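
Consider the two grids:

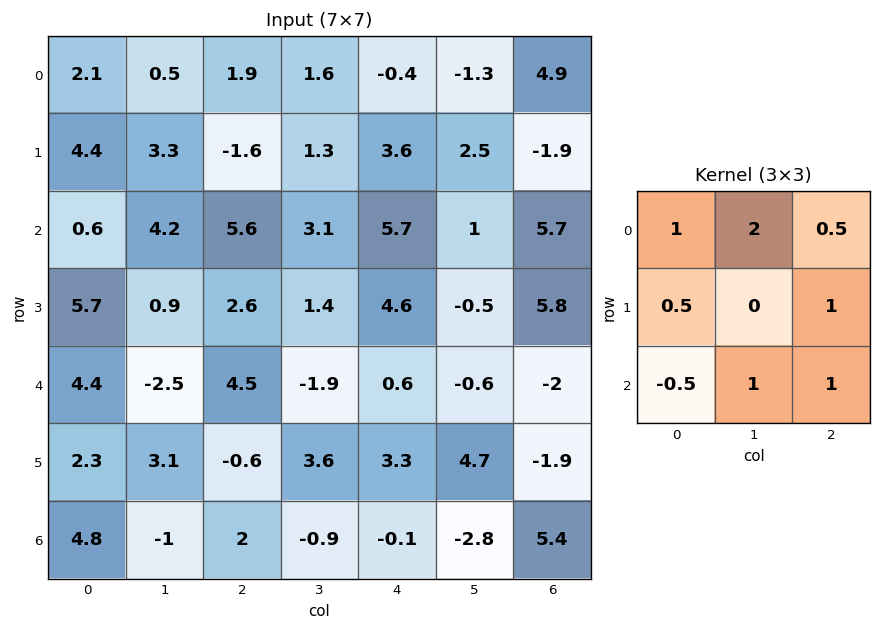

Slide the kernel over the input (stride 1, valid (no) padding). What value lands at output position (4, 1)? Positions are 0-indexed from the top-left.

The receptive field on the input at this output position is [-2.5 4.5 -1.9 / 3.1 -0.6 3.6 / -1 2 -0.9]. Elementwise product with the kernel and sum: -2.5·1 + 4.5·2 + -1.9·0.5 + 3.1·0.5 + 3.6·1 + -1·-0.5 + 2·1 + -0.9·1.

12.3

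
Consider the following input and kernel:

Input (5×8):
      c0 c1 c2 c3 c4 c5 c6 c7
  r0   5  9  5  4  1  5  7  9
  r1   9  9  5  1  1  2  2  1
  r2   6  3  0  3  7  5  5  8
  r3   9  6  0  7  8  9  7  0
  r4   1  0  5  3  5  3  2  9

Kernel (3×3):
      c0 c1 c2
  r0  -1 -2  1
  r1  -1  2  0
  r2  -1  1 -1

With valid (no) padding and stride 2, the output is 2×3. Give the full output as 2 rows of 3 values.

Output[0,0]: The receptive field on the input at this output position is [5 9 5 / 9 9 5 / 6 3 0]. Elementwise product with the kernel and sum: 5·-1 + 9·-2 + 5·1 + 9·-1 + 9·2 + 6·-1 + 3·1 + 0·-1.

-12 -19 -8
-15 8 -6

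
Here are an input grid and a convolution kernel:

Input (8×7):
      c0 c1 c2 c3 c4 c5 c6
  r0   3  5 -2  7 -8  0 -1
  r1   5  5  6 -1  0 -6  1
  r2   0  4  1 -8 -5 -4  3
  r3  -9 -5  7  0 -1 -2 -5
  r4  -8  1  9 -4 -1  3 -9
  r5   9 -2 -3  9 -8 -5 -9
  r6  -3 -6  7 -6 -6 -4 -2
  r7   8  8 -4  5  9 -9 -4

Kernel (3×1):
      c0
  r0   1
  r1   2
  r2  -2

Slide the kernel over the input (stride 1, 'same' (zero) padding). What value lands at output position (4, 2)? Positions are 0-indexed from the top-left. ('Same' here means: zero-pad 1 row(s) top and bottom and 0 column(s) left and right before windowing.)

The receptive field on the zero-padded input at this output position is [7 / 9 / -3]. Elementwise product with the kernel and sum: 7·1 + 9·2 + -3·-2.

31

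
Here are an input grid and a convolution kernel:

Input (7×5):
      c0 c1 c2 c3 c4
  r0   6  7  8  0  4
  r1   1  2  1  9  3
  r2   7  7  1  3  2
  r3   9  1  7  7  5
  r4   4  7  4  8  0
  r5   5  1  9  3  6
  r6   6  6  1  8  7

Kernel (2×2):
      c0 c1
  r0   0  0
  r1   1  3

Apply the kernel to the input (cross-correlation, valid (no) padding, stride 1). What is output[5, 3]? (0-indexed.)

The receptive field on the input at this output position is [3 6 / 8 7]. Elementwise product with the kernel and sum: 8·1 + 7·3.

29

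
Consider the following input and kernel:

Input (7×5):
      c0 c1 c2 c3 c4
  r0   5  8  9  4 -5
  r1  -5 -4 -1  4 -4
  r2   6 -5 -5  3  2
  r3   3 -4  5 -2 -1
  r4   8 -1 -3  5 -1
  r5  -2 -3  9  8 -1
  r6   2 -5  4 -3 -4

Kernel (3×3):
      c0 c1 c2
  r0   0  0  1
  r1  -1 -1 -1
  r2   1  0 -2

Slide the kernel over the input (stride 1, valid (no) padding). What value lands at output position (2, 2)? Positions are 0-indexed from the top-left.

The receptive field on the input at this output position is [-5 3 2 / 5 -2 -1 / -3 5 -1]. Elementwise product with the kernel and sum: 2·1 + 5·-1 + -2·-1 + -1·-1 + -3·1 + -1·-2.

-1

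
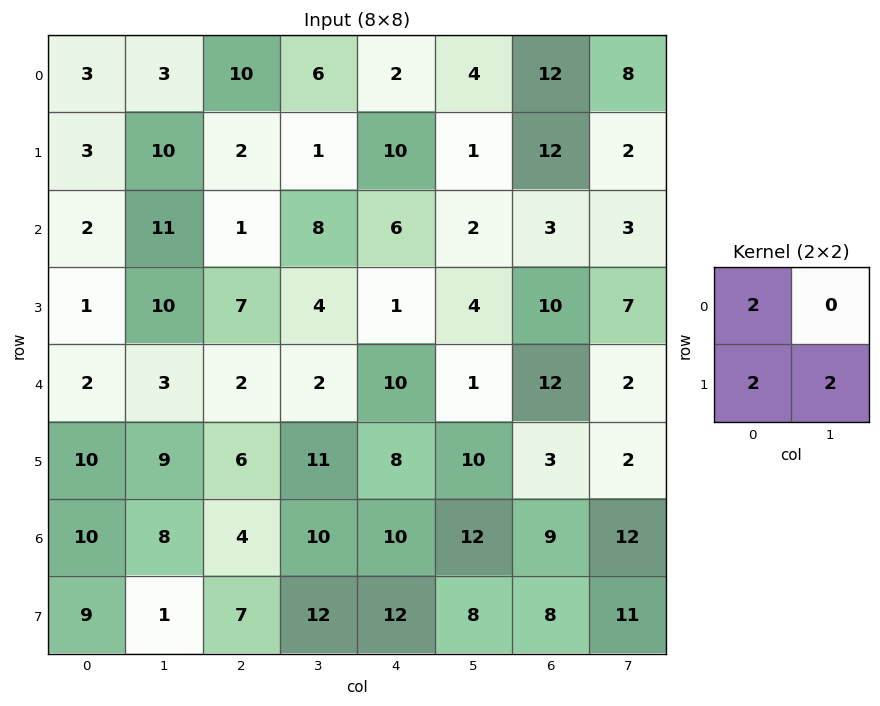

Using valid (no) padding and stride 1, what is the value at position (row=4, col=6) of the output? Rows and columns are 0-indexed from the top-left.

34

The receptive field on the input at this output position is [12 2 / 3 2]. Elementwise product with the kernel and sum: 12·2 + 3·2 + 2·2.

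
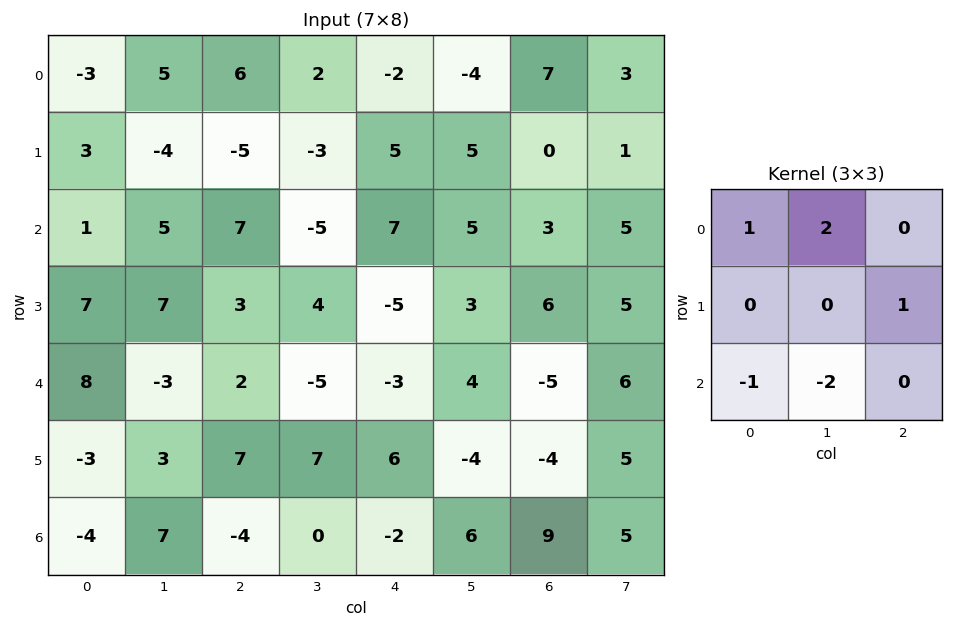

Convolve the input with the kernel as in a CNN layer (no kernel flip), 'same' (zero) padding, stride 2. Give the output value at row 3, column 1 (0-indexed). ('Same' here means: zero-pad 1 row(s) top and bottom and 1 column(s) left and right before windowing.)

The receptive field on the zero-padded input at this output position is [3 7 7 / 7 -4 0 / 0 0 0]. Elementwise product with the kernel and sum: 3·1 + 7·2 + 0·1 + 0·-1 + 0·-2.

17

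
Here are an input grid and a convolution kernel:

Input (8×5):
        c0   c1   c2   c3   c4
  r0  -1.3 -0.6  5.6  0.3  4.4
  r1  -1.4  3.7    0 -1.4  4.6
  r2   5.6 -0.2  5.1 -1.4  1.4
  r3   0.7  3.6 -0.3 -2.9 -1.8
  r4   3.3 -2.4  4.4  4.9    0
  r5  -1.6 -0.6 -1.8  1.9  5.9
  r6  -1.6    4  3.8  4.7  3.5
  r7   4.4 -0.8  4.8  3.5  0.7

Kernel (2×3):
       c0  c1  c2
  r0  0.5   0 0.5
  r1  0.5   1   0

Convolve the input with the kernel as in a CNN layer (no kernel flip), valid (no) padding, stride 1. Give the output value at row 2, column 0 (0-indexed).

9.3

The receptive field on the input at this output position is [5.6 -0.2 5.1 / 0.7 3.6 -0.3]. Elementwise product with the kernel and sum: 5.6·0.5 + 5.1·0.5 + 0.7·0.5 + 3.6·1.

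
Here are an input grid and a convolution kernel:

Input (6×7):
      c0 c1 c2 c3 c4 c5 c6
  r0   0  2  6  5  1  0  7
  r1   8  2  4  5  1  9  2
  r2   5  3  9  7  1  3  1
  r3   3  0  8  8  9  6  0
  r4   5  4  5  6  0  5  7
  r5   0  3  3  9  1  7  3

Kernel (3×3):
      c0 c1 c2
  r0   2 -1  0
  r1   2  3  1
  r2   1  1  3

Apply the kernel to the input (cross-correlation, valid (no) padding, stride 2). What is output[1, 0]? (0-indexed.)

45

The receptive field on the input at this output position is [5 3 9 / 3 0 8 / 5 4 5]. Elementwise product with the kernel and sum: 5·2 + 3·-1 + 3·2 + 0·3 + 8·1 + 5·1 + 4·1 + 5·3.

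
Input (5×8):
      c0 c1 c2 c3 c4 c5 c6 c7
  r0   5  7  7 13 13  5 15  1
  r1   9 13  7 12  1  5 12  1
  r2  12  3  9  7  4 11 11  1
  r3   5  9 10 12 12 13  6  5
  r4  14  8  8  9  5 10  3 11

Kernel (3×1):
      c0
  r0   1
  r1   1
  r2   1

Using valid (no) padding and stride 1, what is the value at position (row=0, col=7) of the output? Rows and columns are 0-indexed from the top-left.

3

The receptive field on the input at this output position is [1 / 1 / 1]. Elementwise product with the kernel and sum: 1·1 + 1·1 + 1·1.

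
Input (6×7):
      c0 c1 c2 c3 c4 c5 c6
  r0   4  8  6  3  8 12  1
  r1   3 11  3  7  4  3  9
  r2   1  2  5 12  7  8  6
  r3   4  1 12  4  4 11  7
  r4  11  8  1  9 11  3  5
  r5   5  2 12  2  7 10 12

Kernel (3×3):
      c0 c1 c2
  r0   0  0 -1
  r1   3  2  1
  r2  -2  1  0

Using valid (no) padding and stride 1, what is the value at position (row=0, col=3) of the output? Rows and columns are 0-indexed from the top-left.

3

The receptive field on the input at this output position is [3 8 12 / 7 4 3 / 12 7 8]. Elementwise product with the kernel and sum: 12·-1 + 7·3 + 4·2 + 3·1 + 12·-2 + 7·1.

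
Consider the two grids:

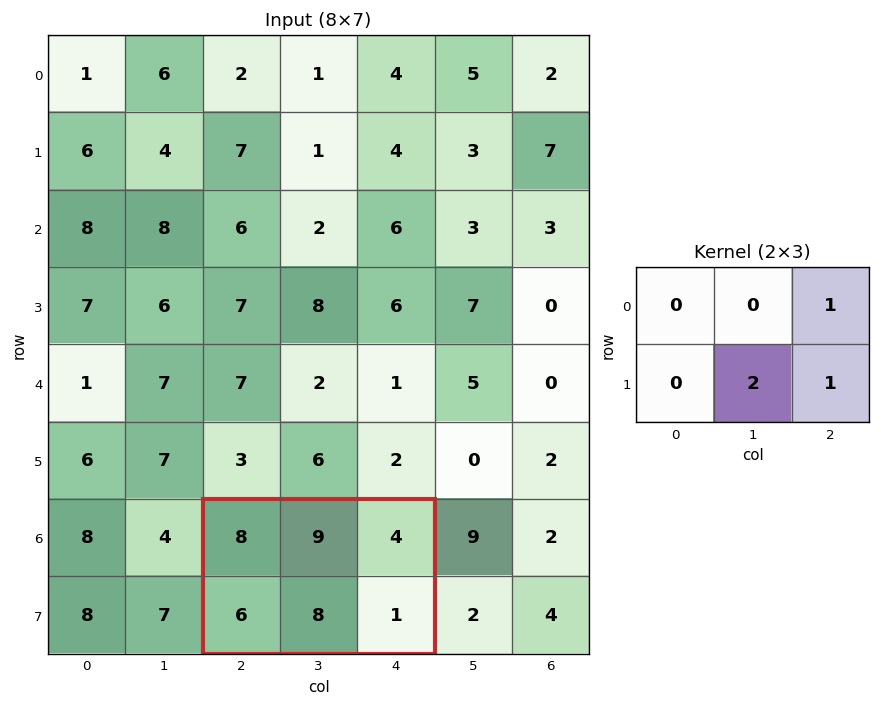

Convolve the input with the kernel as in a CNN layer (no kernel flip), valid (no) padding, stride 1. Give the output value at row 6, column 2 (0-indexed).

The receptive field on the input at this output position is [8 9 4 / 6 8 1]. Elementwise product with the kernel and sum: 4·1 + 8·2 + 1·1.

21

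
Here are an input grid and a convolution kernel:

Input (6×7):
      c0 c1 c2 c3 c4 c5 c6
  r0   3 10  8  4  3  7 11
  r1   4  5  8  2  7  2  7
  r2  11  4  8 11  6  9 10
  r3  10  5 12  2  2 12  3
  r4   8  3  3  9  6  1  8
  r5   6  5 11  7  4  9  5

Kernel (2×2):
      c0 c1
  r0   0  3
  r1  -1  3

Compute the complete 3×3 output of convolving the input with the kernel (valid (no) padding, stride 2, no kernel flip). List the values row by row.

41 10 20
17 27 61
18 37 26

Output[0,0]: The receptive field on the input at this output position is [3 10 / 4 5]. Elementwise product with the kernel and sum: 10·3 + 4·-1 + 5·3.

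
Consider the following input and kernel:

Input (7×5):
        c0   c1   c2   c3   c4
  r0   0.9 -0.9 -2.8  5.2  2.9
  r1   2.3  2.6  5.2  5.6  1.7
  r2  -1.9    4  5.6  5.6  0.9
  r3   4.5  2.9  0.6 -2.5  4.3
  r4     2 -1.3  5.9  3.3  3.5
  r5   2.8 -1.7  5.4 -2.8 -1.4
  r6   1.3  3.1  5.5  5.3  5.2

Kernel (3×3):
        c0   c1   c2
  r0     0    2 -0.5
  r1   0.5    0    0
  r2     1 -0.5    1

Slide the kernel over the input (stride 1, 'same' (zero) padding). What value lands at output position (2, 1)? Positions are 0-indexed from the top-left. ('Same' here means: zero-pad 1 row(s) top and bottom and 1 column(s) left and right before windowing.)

The receptive field on the zero-padded input at this output position is [2.3 2.6 5.2 / -1.9 4 5.6 / 4.5 2.9 0.6]. Elementwise product with the kernel and sum: 2.6·2 + 5.2·-0.5 + -1.9·0.5 + 4.5·1 + 2.9·-0.5 + 0.6·1.

5.3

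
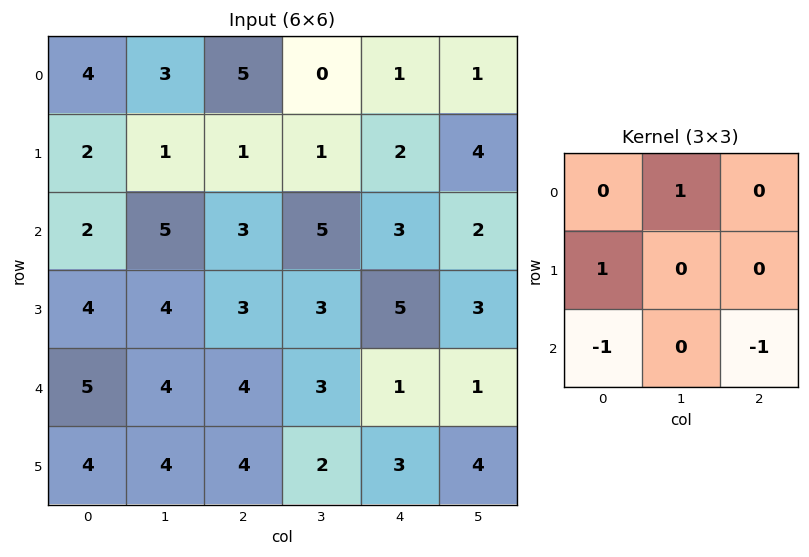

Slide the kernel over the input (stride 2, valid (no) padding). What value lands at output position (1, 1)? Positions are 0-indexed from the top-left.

3

The receptive field on the input at this output position is [3 5 3 / 3 3 5 / 4 3 1]. Elementwise product with the kernel and sum: 5·1 + 3·1 + 4·-1 + 1·-1.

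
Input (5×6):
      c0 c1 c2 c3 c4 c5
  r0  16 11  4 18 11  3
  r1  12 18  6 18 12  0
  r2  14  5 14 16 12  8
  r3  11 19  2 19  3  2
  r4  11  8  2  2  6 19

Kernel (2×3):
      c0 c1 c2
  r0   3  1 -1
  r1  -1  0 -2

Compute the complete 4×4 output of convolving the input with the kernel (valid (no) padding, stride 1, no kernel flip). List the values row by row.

Output[0,0]: The receptive field on the input at this output position is [16 11 4 / 12 18 6]. Elementwise product with the kernel and sum: 16·3 + 11·1 + 4·-1 + 12·-1 + 6·-2.
Output[0,1]: The receptive field on the input at this output position is [11 4 18 / 18 6 18]. Elementwise product with the kernel and sum: 11·3 + 4·1 + 18·-1 + 18·-1 + 18·-2.

31 -35 -11 44
6 5 -14 34
18 -44 38 29
35 28 8 18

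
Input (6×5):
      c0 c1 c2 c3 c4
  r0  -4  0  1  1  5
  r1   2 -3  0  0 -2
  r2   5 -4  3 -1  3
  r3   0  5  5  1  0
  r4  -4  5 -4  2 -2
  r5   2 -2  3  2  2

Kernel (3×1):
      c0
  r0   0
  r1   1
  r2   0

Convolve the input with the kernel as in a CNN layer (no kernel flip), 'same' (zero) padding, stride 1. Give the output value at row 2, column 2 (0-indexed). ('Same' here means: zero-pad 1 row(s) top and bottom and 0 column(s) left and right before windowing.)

3

The receptive field on the zero-padded input at this output position is [0 / 3 / 5]. Elementwise product with the kernel and sum: 3·1.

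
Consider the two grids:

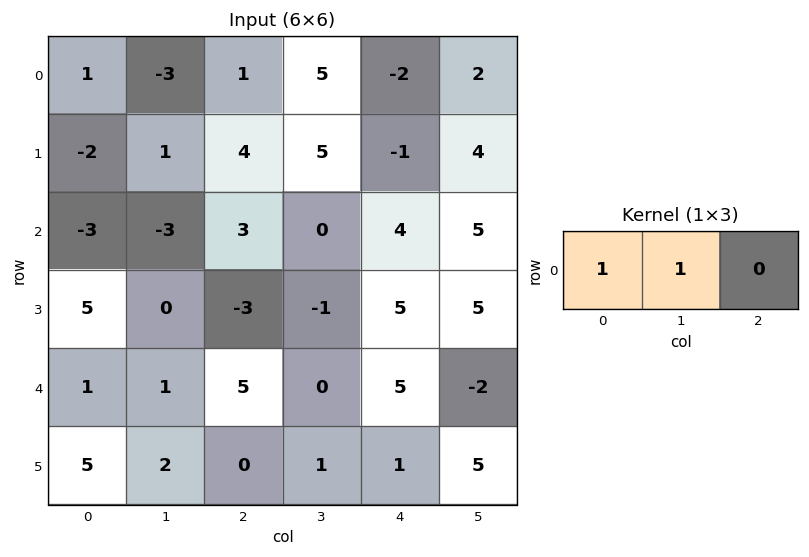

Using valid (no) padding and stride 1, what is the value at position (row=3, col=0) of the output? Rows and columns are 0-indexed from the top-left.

The receptive field on the input at this output position is [5 0 -3]. Elementwise product with the kernel and sum: 5·1 + 0·1.

5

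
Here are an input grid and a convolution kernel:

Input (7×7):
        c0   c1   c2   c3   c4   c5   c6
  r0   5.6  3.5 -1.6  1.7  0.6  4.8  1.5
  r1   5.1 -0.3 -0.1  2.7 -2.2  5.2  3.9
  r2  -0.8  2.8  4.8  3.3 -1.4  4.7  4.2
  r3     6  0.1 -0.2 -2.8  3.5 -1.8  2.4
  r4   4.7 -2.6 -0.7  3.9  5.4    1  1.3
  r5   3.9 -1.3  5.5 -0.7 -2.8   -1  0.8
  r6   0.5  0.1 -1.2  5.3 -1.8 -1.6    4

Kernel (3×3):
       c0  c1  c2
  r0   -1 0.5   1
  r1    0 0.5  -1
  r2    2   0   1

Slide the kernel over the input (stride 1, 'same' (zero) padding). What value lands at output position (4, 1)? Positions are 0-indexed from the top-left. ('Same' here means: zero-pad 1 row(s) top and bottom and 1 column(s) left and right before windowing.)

The receptive field on the zero-padded input at this output position is [6 0.1 -0.2 / 4.7 -2.6 -0.7 / 3.9 -1.3 5.5]. Elementwise product with the kernel and sum: 6·-1 + 0.1·0.5 + -0.2·1 + -2.6·0.5 + -0.7·-1 + 3.9·2 + 5.5·1.

6.55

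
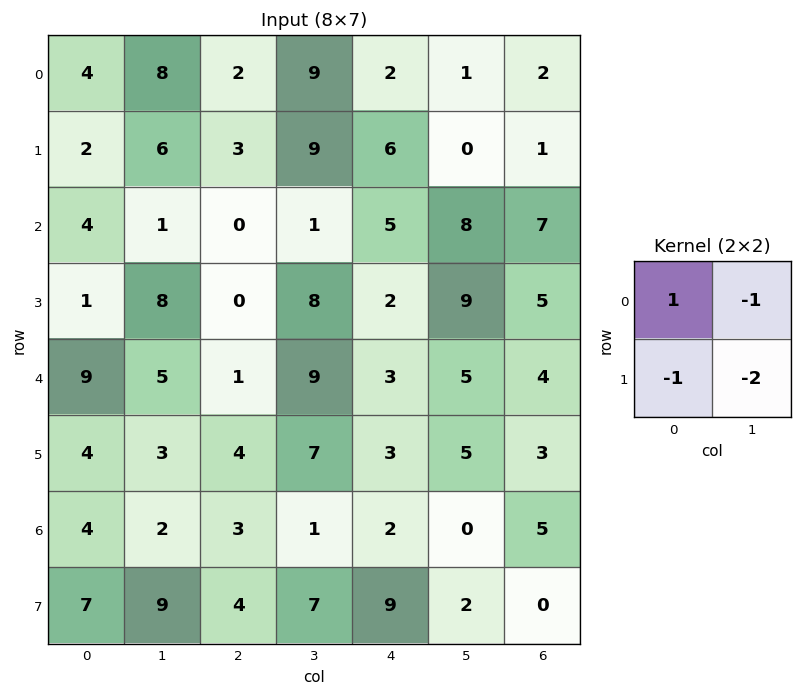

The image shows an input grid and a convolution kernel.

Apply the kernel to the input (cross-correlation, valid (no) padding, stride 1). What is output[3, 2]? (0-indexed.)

-27

The receptive field on the input at this output position is [0 8 / 1 9]. Elementwise product with the kernel and sum: 0·1 + 8·-1 + 1·-1 + 9·-2.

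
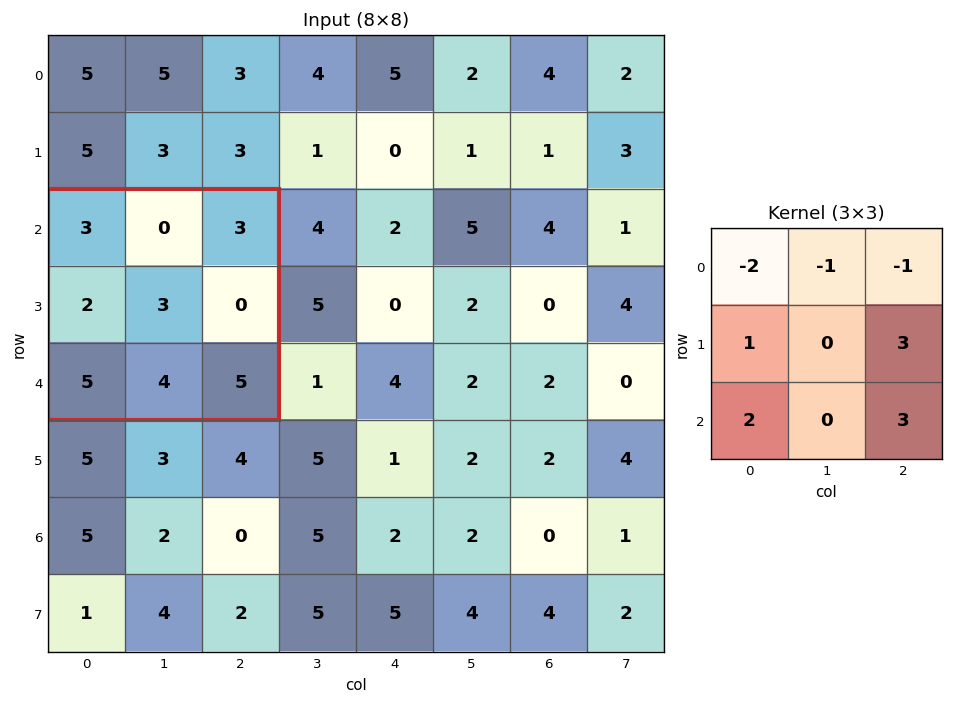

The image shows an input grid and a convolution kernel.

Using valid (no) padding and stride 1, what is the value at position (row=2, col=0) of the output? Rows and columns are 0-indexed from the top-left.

The receptive field on the input at this output position is [3 0 3 / 2 3 0 / 5 4 5]. Elementwise product with the kernel and sum: 3·-2 + 0·-1 + 3·-1 + 2·1 + 0·3 + 5·2 + 5·3.

18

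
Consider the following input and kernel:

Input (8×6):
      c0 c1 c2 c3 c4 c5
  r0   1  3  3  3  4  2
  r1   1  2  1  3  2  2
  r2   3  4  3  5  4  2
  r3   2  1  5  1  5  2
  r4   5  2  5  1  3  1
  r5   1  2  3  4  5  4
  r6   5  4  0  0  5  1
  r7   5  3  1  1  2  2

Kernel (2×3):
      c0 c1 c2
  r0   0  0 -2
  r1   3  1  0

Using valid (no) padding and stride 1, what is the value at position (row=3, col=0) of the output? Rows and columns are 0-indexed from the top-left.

7

The receptive field on the input at this output position is [2 1 5 / 5 2 5]. Elementwise product with the kernel and sum: 5·-2 + 5·3 + 2·1.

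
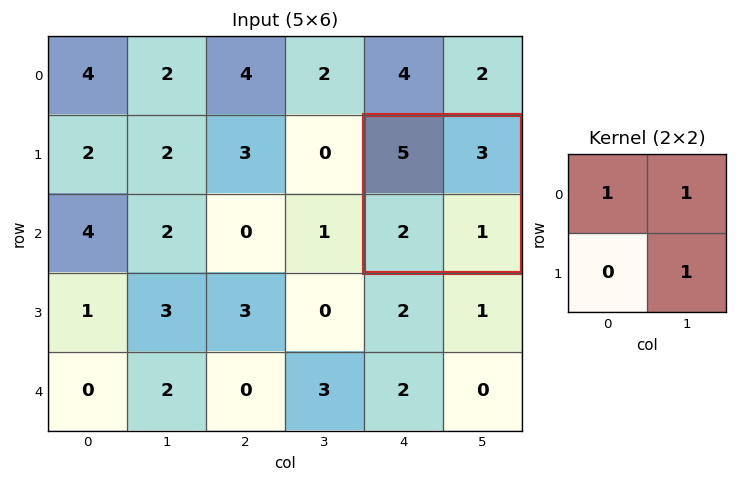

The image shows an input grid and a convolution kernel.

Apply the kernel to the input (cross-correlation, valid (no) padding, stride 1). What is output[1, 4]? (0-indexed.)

9

The receptive field on the input at this output position is [5 3 / 2 1]. Elementwise product with the kernel and sum: 5·1 + 3·1 + 1·1.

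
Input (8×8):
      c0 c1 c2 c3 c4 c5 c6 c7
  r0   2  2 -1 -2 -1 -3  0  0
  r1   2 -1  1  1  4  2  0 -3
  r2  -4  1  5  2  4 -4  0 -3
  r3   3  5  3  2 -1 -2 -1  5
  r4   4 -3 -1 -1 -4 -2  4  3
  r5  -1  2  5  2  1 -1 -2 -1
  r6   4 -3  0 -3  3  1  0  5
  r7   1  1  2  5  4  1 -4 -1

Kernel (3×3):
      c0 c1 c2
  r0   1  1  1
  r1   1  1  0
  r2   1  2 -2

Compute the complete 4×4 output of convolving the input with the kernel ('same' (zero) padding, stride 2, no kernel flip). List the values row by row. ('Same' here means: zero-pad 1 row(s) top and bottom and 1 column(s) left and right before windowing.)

8 0 2 5
-7 14 17 -19
6 14 0 1
5 1 13 -8

Output[0,0]: The receptive field on the zero-padded input at this output position is [0 0 0 / 0 2 2 / 0 2 -1]. Elementwise product with the kernel and sum: 0·1 + 0·1 + 0·1 + 0·1 + 2·1 + 0·1 + 2·2 + -1·-2.
Output[0,1]: The receptive field on the zero-padded input at this output position is [0 0 0 / 2 -1 -2 / -1 1 1]. Elementwise product with the kernel and sum: 0·1 + 0·1 + 0·1 + 2·1 + -1·1 + -1·1 + 1·2 + 1·-2.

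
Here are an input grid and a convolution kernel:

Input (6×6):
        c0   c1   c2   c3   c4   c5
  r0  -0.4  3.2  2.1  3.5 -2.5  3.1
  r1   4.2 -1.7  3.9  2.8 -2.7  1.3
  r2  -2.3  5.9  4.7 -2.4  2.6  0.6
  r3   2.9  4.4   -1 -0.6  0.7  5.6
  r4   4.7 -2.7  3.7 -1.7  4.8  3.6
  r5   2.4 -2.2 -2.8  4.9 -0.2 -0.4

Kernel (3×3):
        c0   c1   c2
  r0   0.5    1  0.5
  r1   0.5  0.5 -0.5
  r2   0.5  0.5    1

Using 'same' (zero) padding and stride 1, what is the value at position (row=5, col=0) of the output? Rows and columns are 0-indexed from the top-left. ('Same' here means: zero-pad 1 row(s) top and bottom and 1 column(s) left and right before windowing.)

The receptive field on the zero-padded input at this output position is [0 4.7 -2.7 / 0 2.4 -2.2 / 0 0 0]. Elementwise product with the kernel and sum: 0·0.5 + 4.7·1 + -2.7·0.5 + 0·0.5 + 2.4·0.5 + -2.2·-0.5 + 0·0.5 + 0·0.5 + 0·1.

5.65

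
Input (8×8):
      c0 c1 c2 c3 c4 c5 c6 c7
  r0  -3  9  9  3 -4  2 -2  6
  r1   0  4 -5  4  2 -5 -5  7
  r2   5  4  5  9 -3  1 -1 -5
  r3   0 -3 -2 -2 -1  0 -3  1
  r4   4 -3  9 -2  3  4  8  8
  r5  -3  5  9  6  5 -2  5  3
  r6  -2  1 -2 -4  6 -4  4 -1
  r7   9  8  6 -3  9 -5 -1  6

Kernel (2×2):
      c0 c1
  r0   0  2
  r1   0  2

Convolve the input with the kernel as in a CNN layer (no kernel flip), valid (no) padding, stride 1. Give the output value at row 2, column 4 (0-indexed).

The receptive field on the input at this output position is [-3 1 / -1 0]. Elementwise product with the kernel and sum: 1·2 + 0·2.

2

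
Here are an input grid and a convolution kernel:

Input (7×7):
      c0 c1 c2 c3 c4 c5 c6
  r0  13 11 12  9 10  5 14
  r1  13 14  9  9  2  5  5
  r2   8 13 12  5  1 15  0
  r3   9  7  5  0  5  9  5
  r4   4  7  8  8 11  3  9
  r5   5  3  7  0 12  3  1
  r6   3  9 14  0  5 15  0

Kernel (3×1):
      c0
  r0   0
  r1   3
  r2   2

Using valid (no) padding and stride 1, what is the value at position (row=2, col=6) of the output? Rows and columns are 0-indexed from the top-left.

The receptive field on the input at this output position is [0 / 5 / 9]. Elementwise product with the kernel and sum: 5·3 + 9·2.

33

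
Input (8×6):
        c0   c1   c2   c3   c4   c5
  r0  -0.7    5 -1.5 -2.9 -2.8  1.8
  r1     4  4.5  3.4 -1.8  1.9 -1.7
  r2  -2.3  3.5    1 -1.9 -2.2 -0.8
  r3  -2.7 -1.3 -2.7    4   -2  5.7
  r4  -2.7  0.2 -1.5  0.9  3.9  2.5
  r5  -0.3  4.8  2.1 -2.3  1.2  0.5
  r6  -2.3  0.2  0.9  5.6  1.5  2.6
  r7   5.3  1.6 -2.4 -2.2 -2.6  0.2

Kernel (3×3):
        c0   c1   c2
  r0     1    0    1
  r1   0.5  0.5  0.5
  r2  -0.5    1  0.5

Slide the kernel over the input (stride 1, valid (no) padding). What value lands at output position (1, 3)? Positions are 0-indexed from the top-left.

-7.1

The receptive field on the input at this output position is [-1.8 1.9 -1.7 / -1.9 -2.2 -0.8 / 4 -2 5.7]. Elementwise product with the kernel and sum: -1.8·1 + -1.7·1 + -1.9·0.5 + -2.2·0.5 + -0.8·0.5 + 4·-0.5 + -2·1 + 5.7·0.5.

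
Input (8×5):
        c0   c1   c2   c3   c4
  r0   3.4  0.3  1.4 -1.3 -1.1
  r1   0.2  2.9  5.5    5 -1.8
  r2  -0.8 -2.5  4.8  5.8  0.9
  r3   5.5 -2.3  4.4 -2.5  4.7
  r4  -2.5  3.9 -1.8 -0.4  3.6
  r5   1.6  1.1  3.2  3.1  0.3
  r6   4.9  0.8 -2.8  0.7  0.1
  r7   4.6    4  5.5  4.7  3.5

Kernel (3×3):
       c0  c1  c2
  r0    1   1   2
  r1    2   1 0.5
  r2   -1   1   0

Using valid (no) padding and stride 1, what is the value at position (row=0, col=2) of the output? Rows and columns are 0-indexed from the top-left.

The receptive field on the input at this output position is [1.4 -1.3 -1.1 / 5.5 5 -1.8 / 4.8 5.8 0.9]. Elementwise product with the kernel and sum: 1.4·1 + -1.3·1 + -1.1·2 + 5.5·2 + 5·1 + -1.8·0.5 + 4.8·-1 + 5.8·1.

14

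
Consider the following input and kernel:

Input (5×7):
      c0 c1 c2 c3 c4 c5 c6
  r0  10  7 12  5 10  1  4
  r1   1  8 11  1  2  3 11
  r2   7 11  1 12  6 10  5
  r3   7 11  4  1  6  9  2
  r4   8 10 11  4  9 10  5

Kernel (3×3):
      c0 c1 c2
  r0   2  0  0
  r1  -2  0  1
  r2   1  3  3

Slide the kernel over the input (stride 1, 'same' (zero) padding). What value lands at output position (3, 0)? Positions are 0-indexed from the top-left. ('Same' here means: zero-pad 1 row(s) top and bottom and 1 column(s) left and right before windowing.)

The receptive field on the zero-padded input at this output position is [0 7 11 / 0 7 11 / 0 8 10]. Elementwise product with the kernel and sum: 0·2 + 0·-2 + 11·1 + 0·1 + 8·3 + 10·3.

65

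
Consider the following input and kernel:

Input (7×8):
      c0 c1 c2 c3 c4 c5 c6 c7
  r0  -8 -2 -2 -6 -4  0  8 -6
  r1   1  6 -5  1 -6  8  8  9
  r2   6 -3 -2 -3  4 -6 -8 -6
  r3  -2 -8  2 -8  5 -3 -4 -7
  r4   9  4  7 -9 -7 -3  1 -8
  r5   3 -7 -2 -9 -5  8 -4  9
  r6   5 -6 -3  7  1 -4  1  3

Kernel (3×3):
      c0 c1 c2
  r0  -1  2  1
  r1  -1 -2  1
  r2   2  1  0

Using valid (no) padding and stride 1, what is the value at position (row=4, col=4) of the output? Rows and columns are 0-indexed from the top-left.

The receptive field on the input at this output position is [-7 -3 1 / -5 8 -4 / 1 -4 1]. Elementwise product with the kernel and sum: -7·-1 + -3·2 + 1·1 + -5·-1 + 8·-2 + -4·1 + 1·2 + -4·1.

-15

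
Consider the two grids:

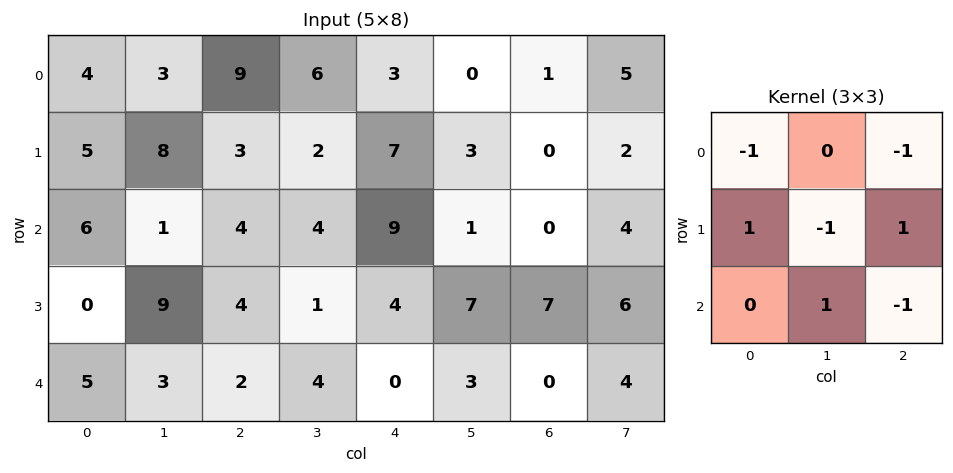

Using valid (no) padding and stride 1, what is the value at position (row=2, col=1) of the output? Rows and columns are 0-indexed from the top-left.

-1

The receptive field on the input at this output position is [1 4 4 / 9 4 1 / 3 2 4]. Elementwise product with the kernel and sum: 1·-1 + 4·-1 + 9·1 + 4·-1 + 1·1 + 2·1 + 4·-1.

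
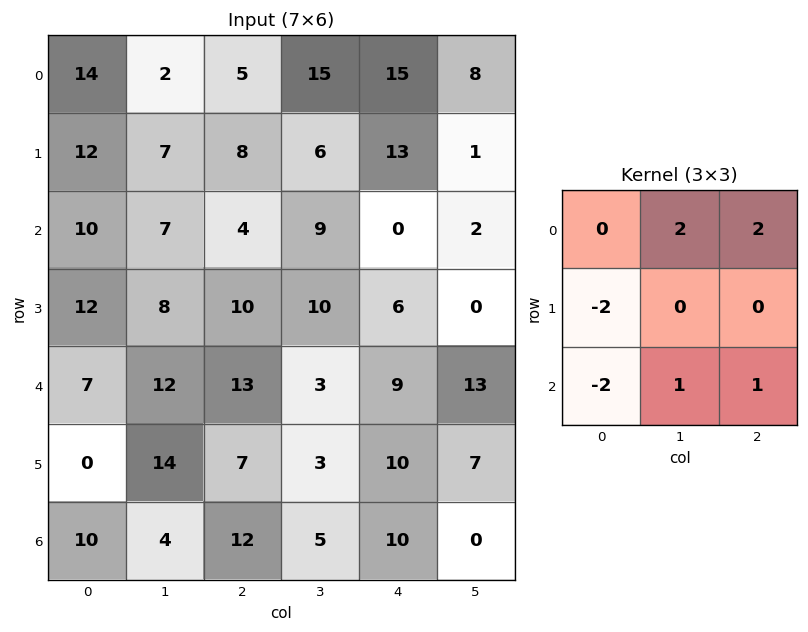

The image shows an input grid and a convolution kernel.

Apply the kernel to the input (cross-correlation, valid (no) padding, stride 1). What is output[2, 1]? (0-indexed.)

2

The receptive field on the input at this output position is [7 4 9 / 8 10 10 / 12 13 3]. Elementwise product with the kernel and sum: 4·2 + 9·2 + 8·-2 + 12·-2 + 13·1 + 3·1.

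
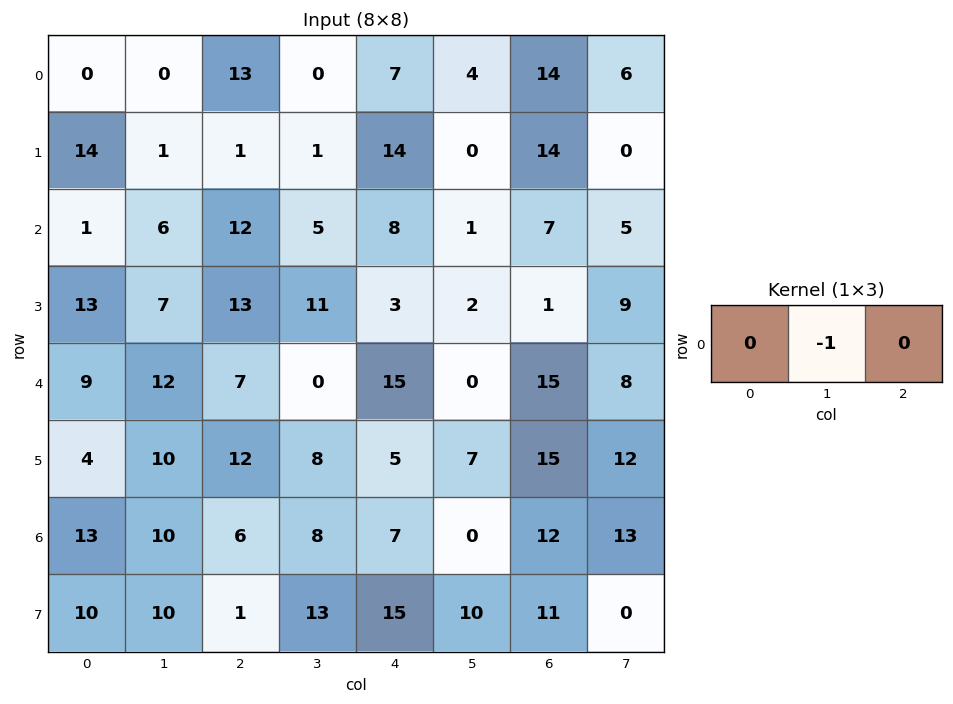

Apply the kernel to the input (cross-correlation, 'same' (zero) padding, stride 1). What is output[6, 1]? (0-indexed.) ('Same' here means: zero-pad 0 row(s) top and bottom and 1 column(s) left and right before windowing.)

The receptive field on the zero-padded input at this output position is [13 10 6]. Elementwise product with the kernel and sum: 10·-1.

-10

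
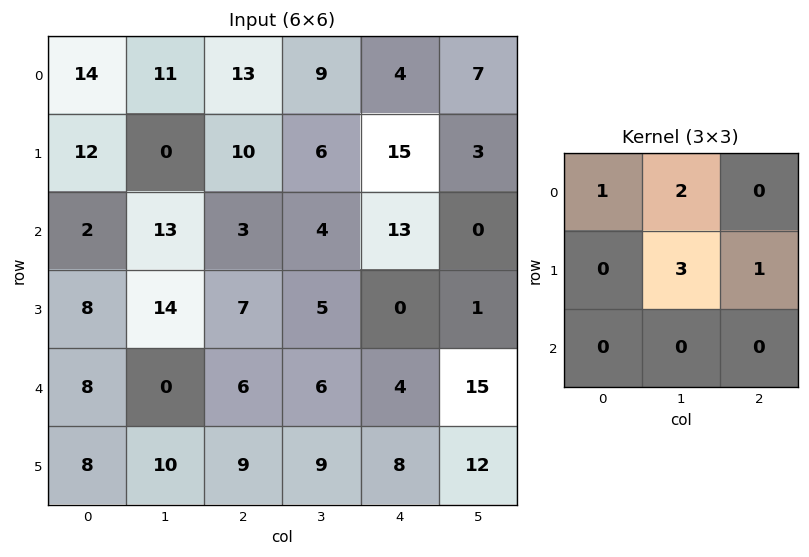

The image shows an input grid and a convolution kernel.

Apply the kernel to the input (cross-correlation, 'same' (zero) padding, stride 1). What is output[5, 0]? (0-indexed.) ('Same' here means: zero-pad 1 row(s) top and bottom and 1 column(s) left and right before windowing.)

50

The receptive field on the zero-padded input at this output position is [0 8 0 / 0 8 10 / 0 0 0]. Elementwise product with the kernel and sum: 0·1 + 8·2 + 8·3 + 10·1.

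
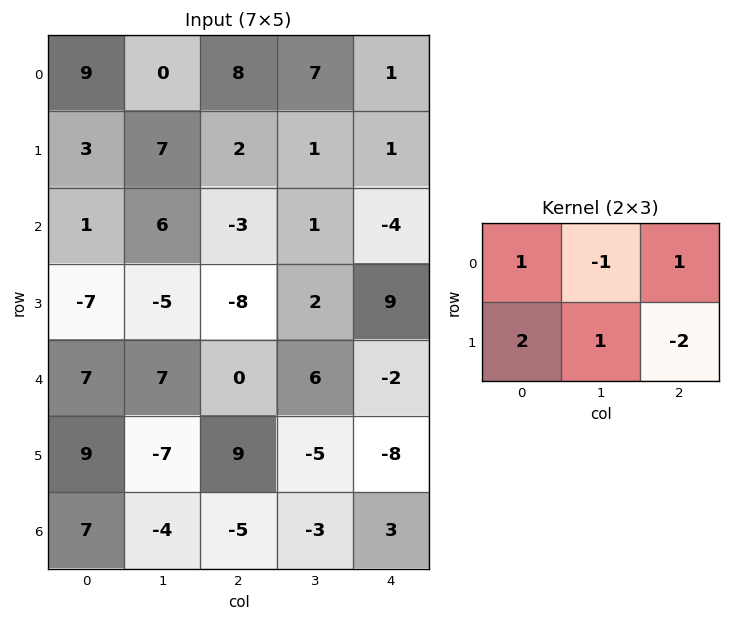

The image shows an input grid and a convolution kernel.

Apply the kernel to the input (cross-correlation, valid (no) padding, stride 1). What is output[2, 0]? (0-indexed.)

The receptive field on the input at this output position is [1 6 -3 / -7 -5 -8]. Elementwise product with the kernel and sum: 1·1 + 6·-1 + -3·1 + -7·2 + -5·1 + -8·-2.

-11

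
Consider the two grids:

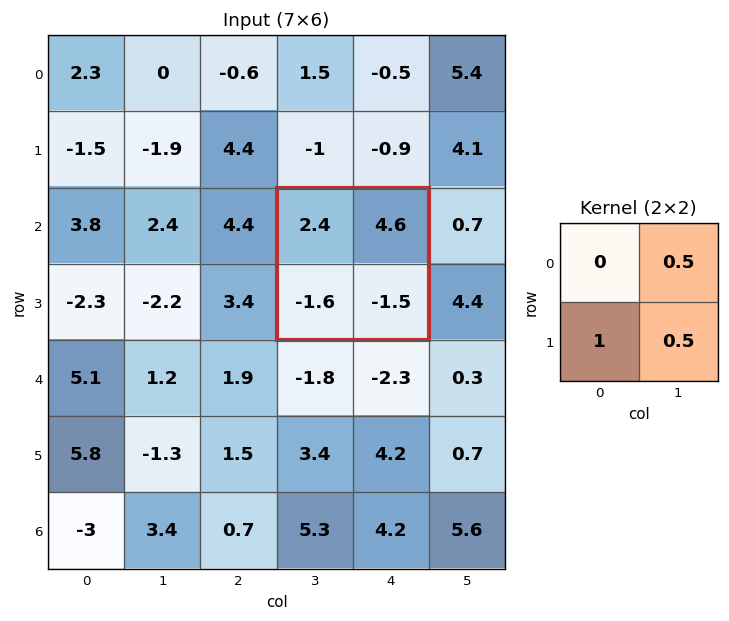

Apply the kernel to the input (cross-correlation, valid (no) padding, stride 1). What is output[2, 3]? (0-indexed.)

-0.05

The receptive field on the input at this output position is [2.4 4.6 / -1.6 -1.5]. Elementwise product with the kernel and sum: 4.6·0.5 + -1.6·1 + -1.5·0.5.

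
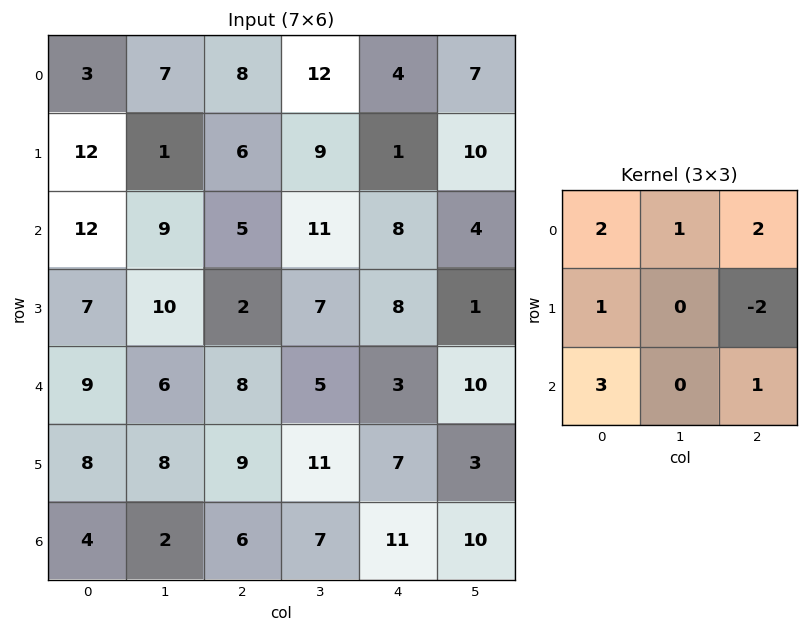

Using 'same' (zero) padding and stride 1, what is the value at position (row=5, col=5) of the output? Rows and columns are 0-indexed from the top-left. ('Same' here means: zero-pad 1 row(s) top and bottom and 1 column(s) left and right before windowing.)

56

The receptive field on the zero-padded input at this output position is [3 10 0 / 7 3 0 / 11 10 0]. Elementwise product with the kernel and sum: 3·2 + 10·1 + 0·2 + 7·1 + 0·-2 + 11·3 + 0·1.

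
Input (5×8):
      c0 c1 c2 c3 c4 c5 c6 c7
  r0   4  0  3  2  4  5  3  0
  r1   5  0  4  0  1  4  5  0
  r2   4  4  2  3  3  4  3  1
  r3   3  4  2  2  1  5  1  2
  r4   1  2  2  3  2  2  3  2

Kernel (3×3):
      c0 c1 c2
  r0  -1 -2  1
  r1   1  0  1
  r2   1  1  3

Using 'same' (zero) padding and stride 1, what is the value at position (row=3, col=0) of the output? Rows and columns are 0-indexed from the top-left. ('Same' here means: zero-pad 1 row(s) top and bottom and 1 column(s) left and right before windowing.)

7

The receptive field on the zero-padded input at this output position is [0 4 4 / 0 3 4 / 0 1 2]. Elementwise product with the kernel and sum: 0·-1 + 4·-2 + 4·1 + 0·1 + 4·1 + 0·1 + 1·1 + 2·3.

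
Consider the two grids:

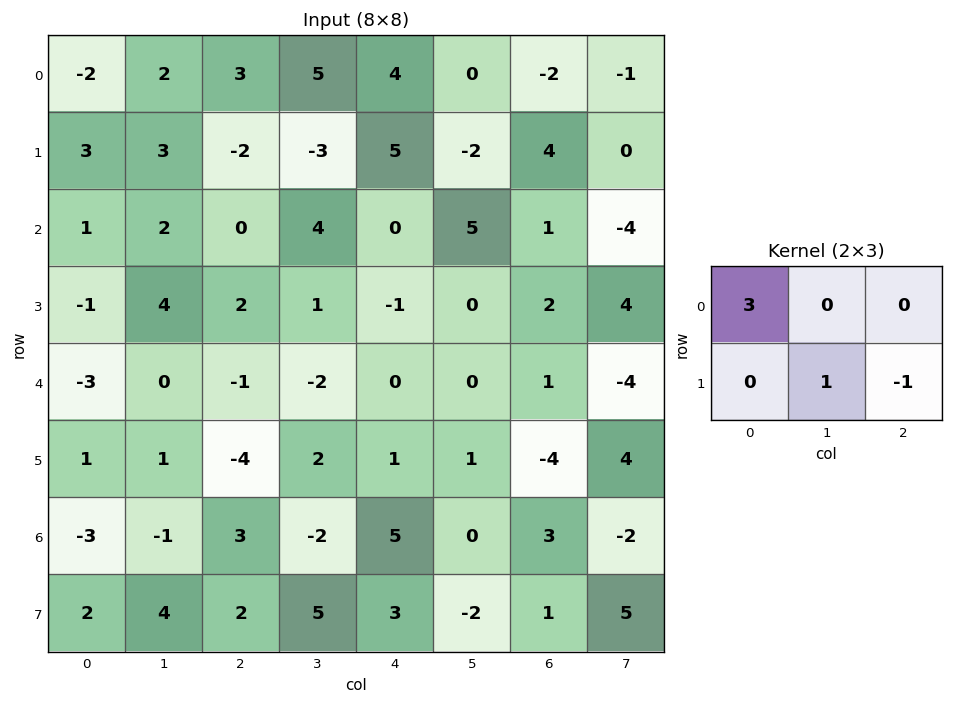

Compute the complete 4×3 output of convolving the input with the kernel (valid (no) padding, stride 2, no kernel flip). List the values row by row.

Output[0,0]: The receptive field on the input at this output position is [-2 2 3 / 3 3 -2]. Elementwise product with the kernel and sum: -2·3 + 3·1 + -2·-1.
Output[0,1]: The receptive field on the input at this output position is [3 5 4 / -2 -3 5]. Elementwise product with the kernel and sum: 3·3 + -3·1 + 5·-1.

-1 1 6
5 2 -2
-4 -2 5
-7 11 12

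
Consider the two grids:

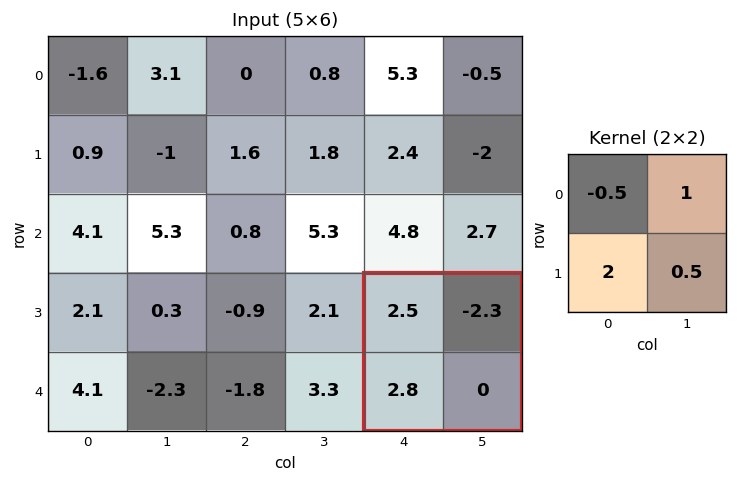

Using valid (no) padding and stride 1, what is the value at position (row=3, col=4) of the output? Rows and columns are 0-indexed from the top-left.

The receptive field on the input at this output position is [2.5 -2.3 / 2.8 0]. Elementwise product with the kernel and sum: 2.5·-0.5 + -2.3·1 + 2.8·2 + 0·0.5.

2.05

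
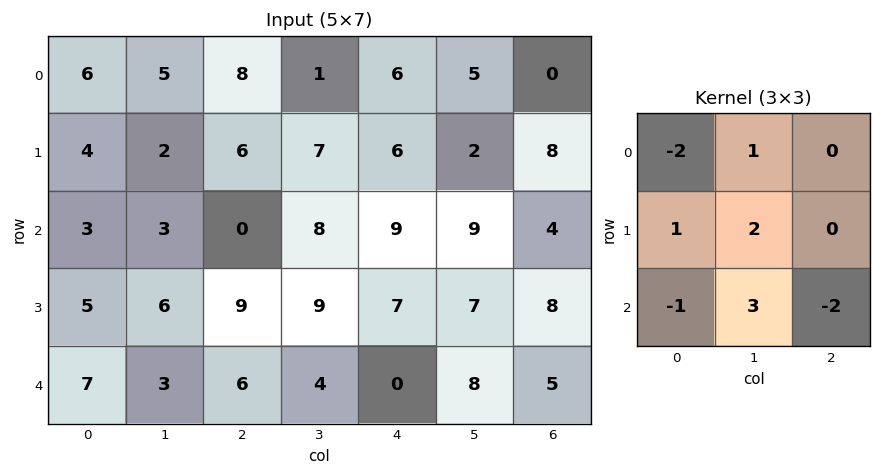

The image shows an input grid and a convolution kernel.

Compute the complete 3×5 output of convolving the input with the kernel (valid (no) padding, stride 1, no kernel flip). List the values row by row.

Output[0,0]: The receptive field on the input at this output position is [6 5 8 / 4 2 6 / 3 3 0]. Elementwise product with the kernel and sum: 6·-2 + 5·1 + 4·1 + 2·2 + 3·-1 + 3·3 + 0·-2.

7 -7 11 24 13
-2 8 15 16 15
4 25 41 -4 26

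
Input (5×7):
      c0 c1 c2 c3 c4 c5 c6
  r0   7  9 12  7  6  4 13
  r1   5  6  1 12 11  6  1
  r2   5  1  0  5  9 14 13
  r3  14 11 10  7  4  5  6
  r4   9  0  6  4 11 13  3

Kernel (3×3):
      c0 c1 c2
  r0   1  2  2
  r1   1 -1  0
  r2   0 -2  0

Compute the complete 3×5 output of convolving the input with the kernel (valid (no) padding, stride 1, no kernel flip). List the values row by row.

46 52 17 10 17
1 13 28 34 10
10 0 23 32 36

Output[0,0]: The receptive field on the input at this output position is [7 9 12 / 5 6 1 / 5 1 0]. Elementwise product with the kernel and sum: 7·1 + 9·2 + 12·2 + 5·1 + 6·-1 + 1·-2.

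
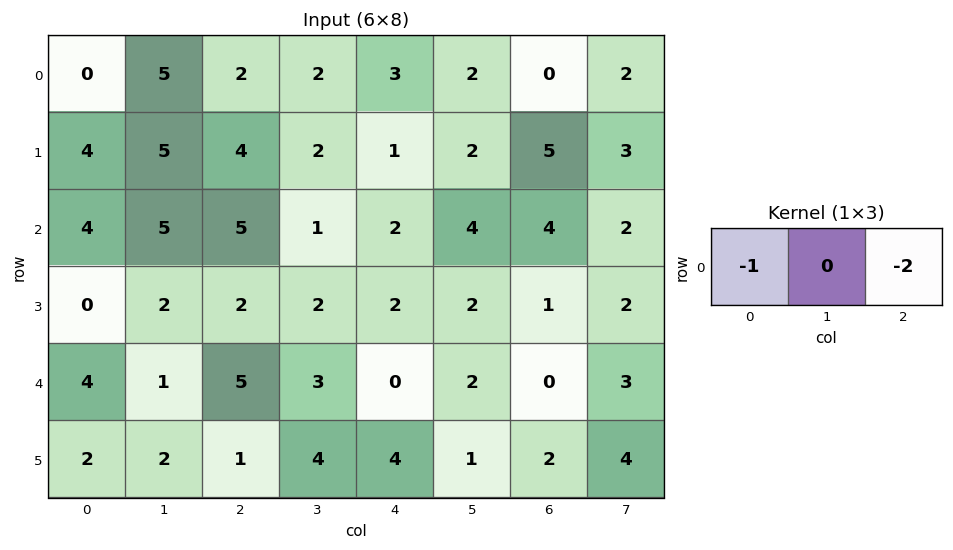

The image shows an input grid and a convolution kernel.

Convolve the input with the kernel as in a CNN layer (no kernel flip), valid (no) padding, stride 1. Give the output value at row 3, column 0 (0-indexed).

The receptive field on the input at this output position is [0 2 2]. Elementwise product with the kernel and sum: 0·-1 + 2·-2.

-4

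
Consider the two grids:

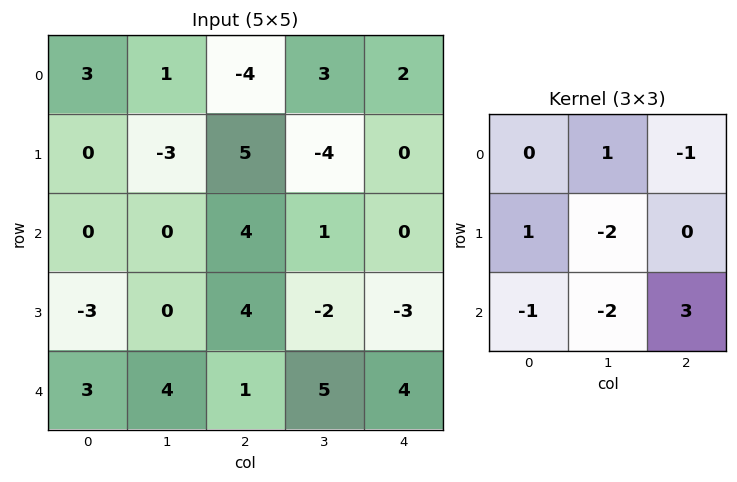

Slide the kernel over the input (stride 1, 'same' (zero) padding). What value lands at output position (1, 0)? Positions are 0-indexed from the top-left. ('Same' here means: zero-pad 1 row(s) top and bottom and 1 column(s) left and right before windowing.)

2

The receptive field on the zero-padded input at this output position is [0 3 1 / 0 0 -3 / 0 0 0]. Elementwise product with the kernel and sum: 3·1 + 1·-1 + 0·1 + 0·-2 + 0·-1 + 0·-2 + 0·3.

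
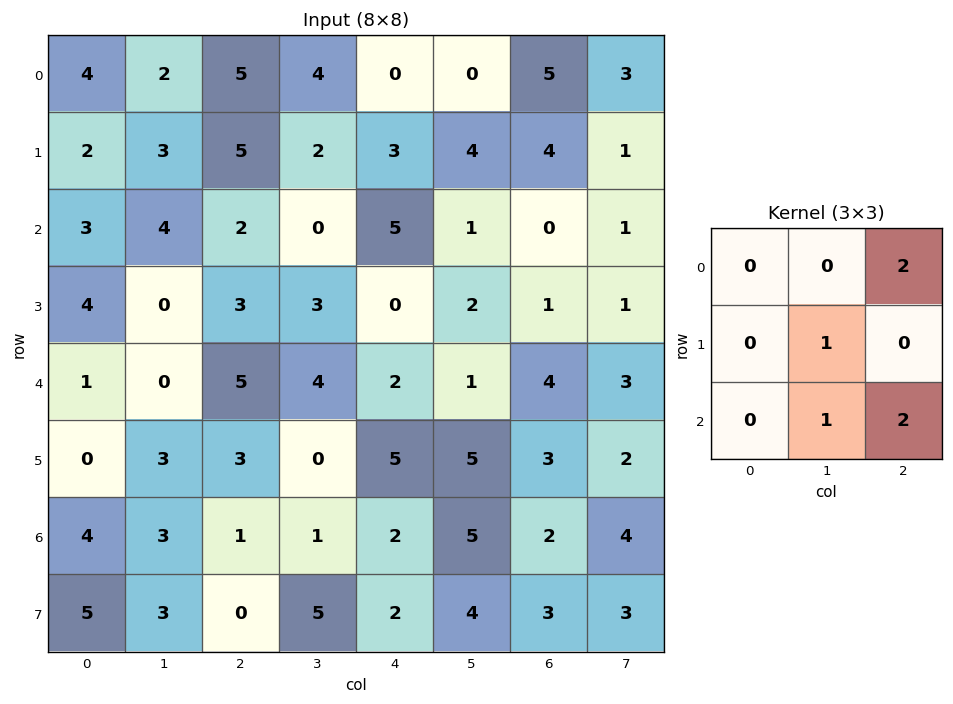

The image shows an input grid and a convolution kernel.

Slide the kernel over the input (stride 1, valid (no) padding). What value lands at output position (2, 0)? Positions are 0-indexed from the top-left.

14

The receptive field on the input at this output position is [3 4 2 / 4 0 3 / 1 0 5]. Elementwise product with the kernel and sum: 2·2 + 0·1 + 0·1 + 5·2.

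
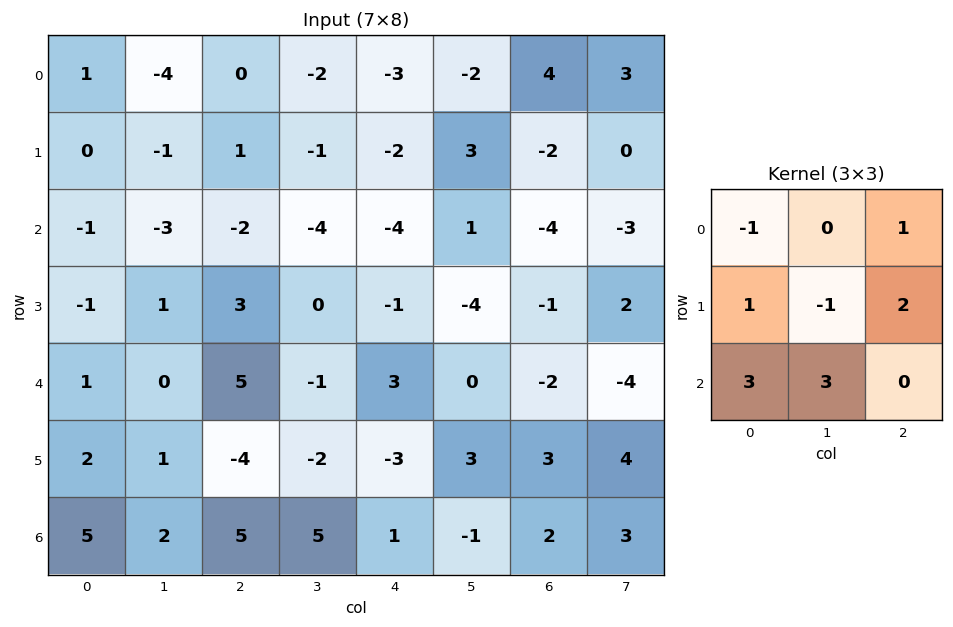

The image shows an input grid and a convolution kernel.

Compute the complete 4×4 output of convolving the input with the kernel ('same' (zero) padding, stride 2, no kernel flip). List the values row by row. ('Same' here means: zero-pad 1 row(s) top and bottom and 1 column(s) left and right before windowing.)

Output[0,0]: The receptive field on the zero-padded input at this output position is [0 0 0 / 0 1 -4 / 0 0 -1]. Elementwise product with the kernel and sum: 0·-1 + 0·1 + 0·1 + 1·-1 + -4·2 + 0·3 + 0·3.
Output[0,1]: The receptive field on the zero-padded input at this output position is [0 0 0 / -4 0 -2 / -1 1 -1]. Elementwise product with the kernel and sum: 0·-1 + 0·1 + -4·1 + 0·-1 + -2·2 + -1·3 + 1·3.

-9 -8 -12 3
-9 3 3 -19
6 -17 -23 18
0 4 7 4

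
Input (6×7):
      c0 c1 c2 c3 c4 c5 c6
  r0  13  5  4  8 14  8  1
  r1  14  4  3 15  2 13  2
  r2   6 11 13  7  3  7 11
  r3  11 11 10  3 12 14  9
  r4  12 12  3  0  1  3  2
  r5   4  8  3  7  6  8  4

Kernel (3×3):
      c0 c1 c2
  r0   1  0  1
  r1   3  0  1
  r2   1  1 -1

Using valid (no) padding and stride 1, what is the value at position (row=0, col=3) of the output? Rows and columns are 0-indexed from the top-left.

The receptive field on the input at this output position is [8 14 8 / 15 2 13 / 7 3 7]. Elementwise product with the kernel and sum: 8·1 + 8·1 + 15·3 + 13·1 + 7·1 + 3·1 + 7·-1.

77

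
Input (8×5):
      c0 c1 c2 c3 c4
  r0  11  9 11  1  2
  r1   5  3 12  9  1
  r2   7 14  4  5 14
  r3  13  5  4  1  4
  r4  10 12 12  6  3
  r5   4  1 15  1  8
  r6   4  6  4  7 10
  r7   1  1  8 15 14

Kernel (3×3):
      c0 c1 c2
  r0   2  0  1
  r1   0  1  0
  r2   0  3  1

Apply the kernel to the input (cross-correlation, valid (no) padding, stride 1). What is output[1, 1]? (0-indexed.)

The receptive field on the input at this output position is [3 12 9 / 14 4 5 / 5 4 1]. Elementwise product with the kernel and sum: 3·2 + 9·1 + 4·1 + 4·3 + 1·1.

32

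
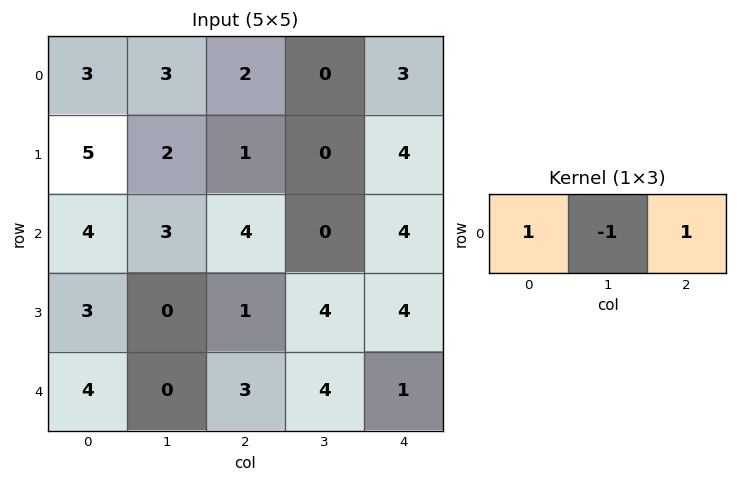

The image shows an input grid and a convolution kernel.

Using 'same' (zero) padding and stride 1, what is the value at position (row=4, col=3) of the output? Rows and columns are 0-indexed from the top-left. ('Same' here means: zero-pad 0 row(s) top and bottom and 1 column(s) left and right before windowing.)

0

The receptive field on the zero-padded input at this output position is [3 4 1]. Elementwise product with the kernel and sum: 3·1 + 4·-1 + 1·1.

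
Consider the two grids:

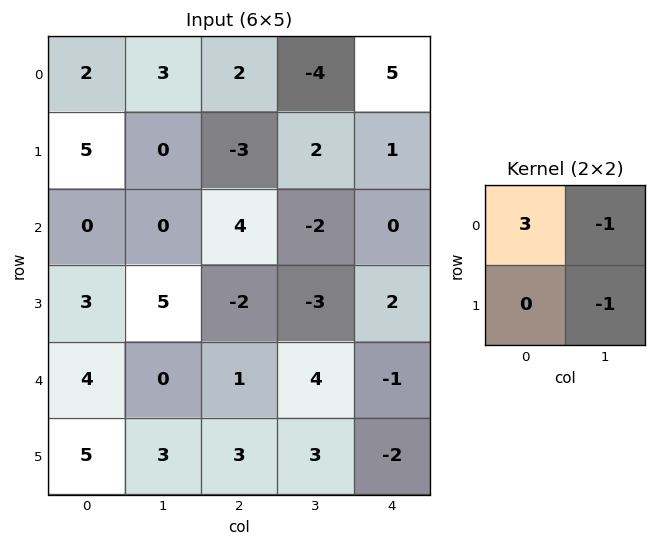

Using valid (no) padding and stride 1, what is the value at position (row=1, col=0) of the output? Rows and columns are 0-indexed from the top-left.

15

The receptive field on the input at this output position is [5 0 / 0 0]. Elementwise product with the kernel and sum: 5·3 + 0·-1 + 0·-1.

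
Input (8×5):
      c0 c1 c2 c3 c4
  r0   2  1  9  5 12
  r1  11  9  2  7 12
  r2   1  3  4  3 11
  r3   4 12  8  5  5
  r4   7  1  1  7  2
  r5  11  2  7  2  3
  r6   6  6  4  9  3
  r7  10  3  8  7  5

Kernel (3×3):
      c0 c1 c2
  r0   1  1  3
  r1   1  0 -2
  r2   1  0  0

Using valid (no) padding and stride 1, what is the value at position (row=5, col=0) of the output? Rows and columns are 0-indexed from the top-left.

42

The receptive field on the input at this output position is [11 2 7 / 6 6 4 / 10 3 8]. Elementwise product with the kernel and sum: 11·1 + 2·1 + 7·3 + 6·1 + 4·-2 + 10·1.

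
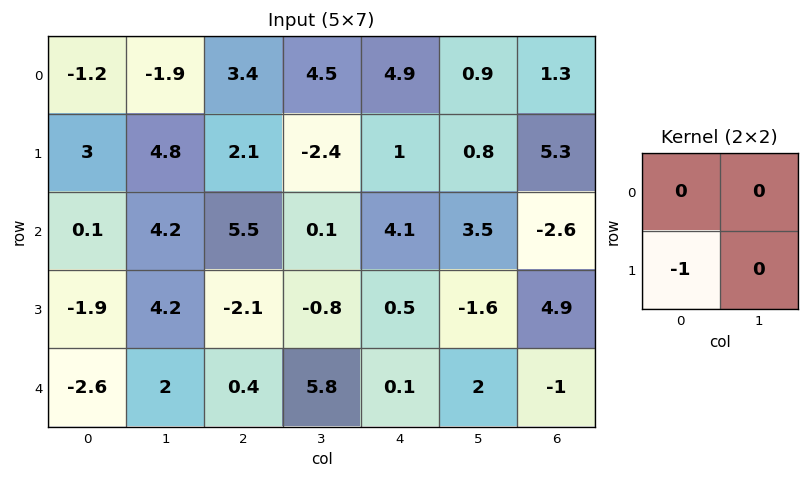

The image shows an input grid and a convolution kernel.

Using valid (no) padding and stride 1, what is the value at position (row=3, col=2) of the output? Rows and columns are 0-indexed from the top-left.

-0.4

The receptive field on the input at this output position is [-2.1 -0.8 / 0.4 5.8]. Elementwise product with the kernel and sum: 0.4·-1.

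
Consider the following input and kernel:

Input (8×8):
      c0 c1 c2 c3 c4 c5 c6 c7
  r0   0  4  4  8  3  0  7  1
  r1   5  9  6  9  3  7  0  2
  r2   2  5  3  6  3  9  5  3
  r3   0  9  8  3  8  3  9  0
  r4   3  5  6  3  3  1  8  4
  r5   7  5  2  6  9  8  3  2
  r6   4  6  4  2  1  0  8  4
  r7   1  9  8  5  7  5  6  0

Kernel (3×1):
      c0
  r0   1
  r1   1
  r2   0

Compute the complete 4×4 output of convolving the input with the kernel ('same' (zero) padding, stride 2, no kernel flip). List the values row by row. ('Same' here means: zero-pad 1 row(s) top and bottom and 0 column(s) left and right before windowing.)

Output[0,0]: The receptive field on the zero-padded input at this output position is [0 / 0 / 5]. Elementwise product with the kernel and sum: 0·1 + 0·1.
Output[0,1]: The receptive field on the zero-padded input at this output position is [0 / 4 / 6]. Elementwise product with the kernel and sum: 0·1 + 4·1.

0 4 3 7
7 9 6 5
3 14 11 17
11 6 10 11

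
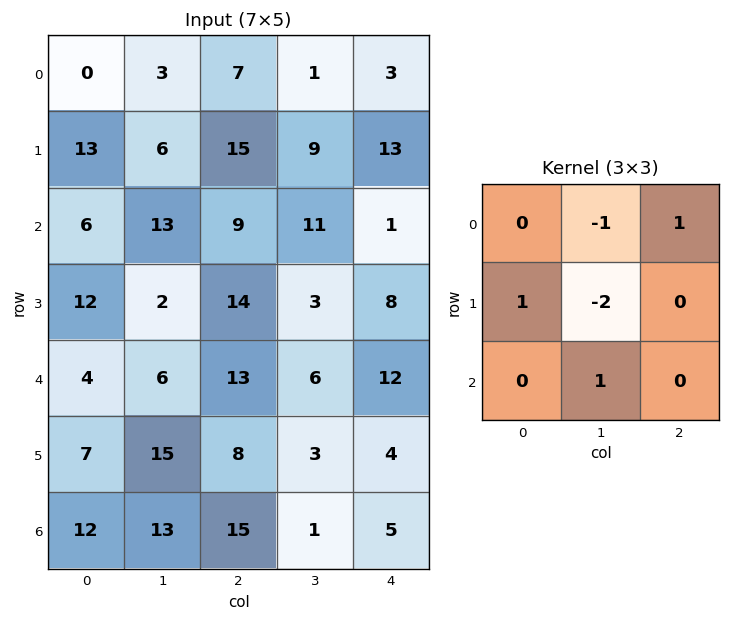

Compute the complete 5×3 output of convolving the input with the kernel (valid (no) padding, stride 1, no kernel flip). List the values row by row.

18 -21 10
-9 3 -6
10 -11 4
19 -23 9
-3 7 9

Output[0,0]: The receptive field on the input at this output position is [0 3 7 / 13 6 15 / 6 13 9]. Elementwise product with the kernel and sum: 3·-1 + 7·1 + 13·1 + 6·-2 + 13·1.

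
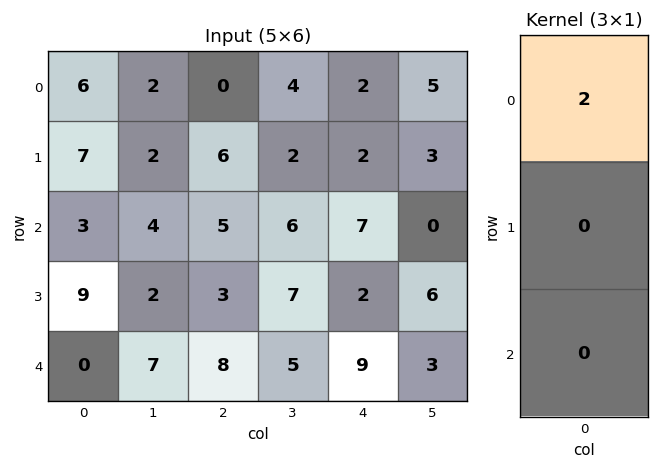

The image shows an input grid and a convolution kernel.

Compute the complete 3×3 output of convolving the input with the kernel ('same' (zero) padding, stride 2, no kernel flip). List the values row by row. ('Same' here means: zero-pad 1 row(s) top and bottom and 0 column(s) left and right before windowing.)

0 0 0
14 12 4
18 6 4

Output[0,0]: The receptive field on the zero-padded input at this output position is [0 / 6 / 7]. Elementwise product with the kernel and sum: 0·2.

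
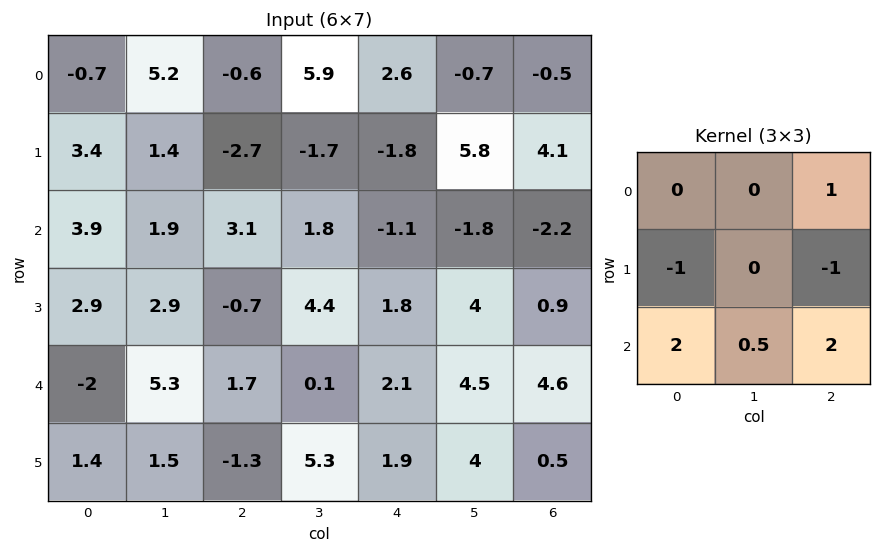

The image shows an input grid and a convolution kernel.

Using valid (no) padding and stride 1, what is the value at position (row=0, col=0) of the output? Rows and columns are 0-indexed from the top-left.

13.65

The receptive field on the input at this output position is [-0.7 5.2 -0.6 / 3.4 1.4 -2.7 / 3.9 1.9 3.1]. Elementwise product with the kernel and sum: -0.6·1 + 3.4·-1 + -2.7·-1 + 3.9·2 + 1.9·0.5 + 3.1·2.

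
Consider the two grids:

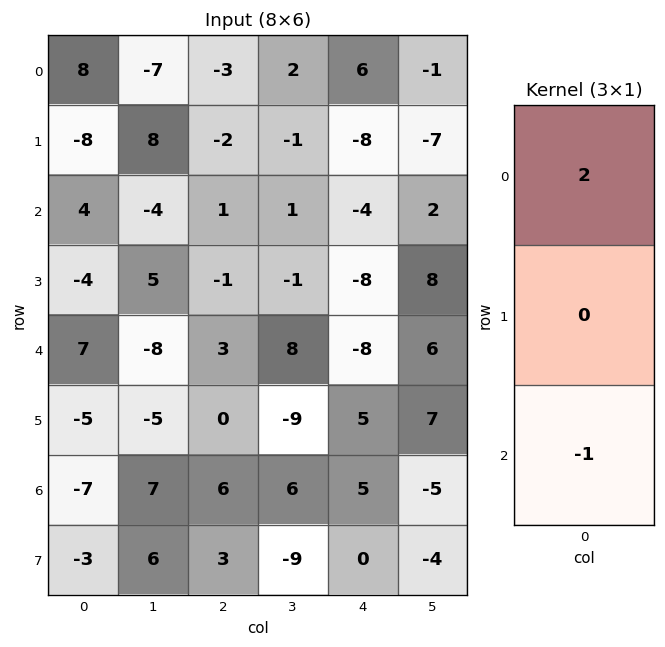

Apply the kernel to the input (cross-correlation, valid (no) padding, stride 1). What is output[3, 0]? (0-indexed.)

The receptive field on the input at this output position is [-4 / 7 / -5]. Elementwise product with the kernel and sum: -4·2 + -5·-1.

-3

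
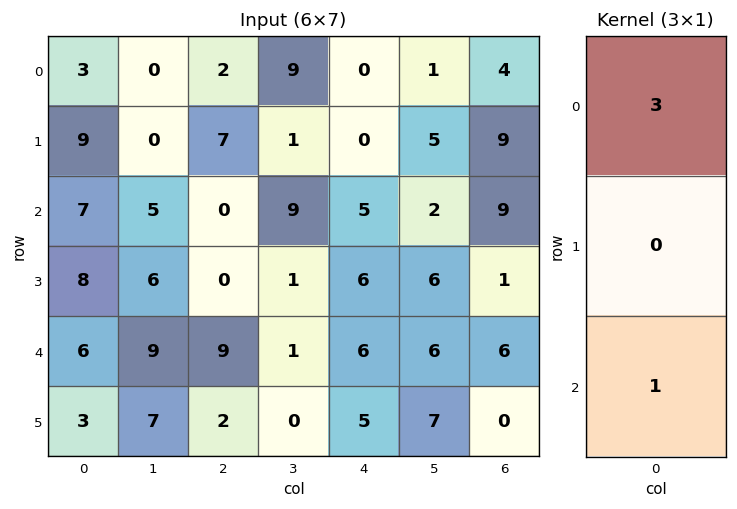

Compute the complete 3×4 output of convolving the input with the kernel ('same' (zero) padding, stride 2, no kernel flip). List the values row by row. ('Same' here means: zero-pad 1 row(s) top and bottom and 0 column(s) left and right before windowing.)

Output[0,0]: The receptive field on the zero-padded input at this output position is [0 / 3 / 9]. Elementwise product with the kernel and sum: 0·3 + 9·1.

9 7 0 9
35 21 6 28
27 2 23 3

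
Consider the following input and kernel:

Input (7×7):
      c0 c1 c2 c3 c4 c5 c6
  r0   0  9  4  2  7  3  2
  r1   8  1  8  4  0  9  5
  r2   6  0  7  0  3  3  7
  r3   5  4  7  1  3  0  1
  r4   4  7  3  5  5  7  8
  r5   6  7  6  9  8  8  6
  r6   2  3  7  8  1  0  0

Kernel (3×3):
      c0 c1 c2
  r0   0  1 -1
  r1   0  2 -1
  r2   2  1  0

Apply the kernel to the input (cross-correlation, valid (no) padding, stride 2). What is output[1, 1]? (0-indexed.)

The receptive field on the input at this output position is [7 0 3 / 7 1 3 / 3 5 5]. Elementwise product with the kernel and sum: 0·1 + 3·-1 + 1·2 + 3·-1 + 3·2 + 5·1.

7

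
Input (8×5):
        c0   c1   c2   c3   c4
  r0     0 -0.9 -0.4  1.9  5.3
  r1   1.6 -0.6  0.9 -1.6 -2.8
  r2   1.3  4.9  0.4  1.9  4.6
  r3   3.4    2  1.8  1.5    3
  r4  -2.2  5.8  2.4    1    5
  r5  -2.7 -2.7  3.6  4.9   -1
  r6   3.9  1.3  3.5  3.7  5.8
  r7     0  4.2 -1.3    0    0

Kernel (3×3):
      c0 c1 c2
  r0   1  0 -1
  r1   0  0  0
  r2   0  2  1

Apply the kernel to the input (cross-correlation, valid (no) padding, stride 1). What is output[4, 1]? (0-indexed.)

15.5

The receptive field on the input at this output position is [5.8 2.4 1 / -2.7 3.6 4.9 / 1.3 3.5 3.7]. Elementwise product with the kernel and sum: 5.8·1 + 1·-1 + 3.5·2 + 3.7·1.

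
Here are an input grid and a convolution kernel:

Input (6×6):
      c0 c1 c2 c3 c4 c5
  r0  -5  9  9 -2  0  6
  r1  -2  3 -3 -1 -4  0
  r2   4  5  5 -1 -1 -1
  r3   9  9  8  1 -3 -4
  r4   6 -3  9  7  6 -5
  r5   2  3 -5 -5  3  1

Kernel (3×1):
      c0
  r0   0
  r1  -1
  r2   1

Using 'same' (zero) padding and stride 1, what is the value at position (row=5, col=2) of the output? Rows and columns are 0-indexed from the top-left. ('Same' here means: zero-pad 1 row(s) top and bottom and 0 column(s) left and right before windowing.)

The receptive field on the zero-padded input at this output position is [9 / -5 / 0]. Elementwise product with the kernel and sum: -5·-1 + 0·1.

5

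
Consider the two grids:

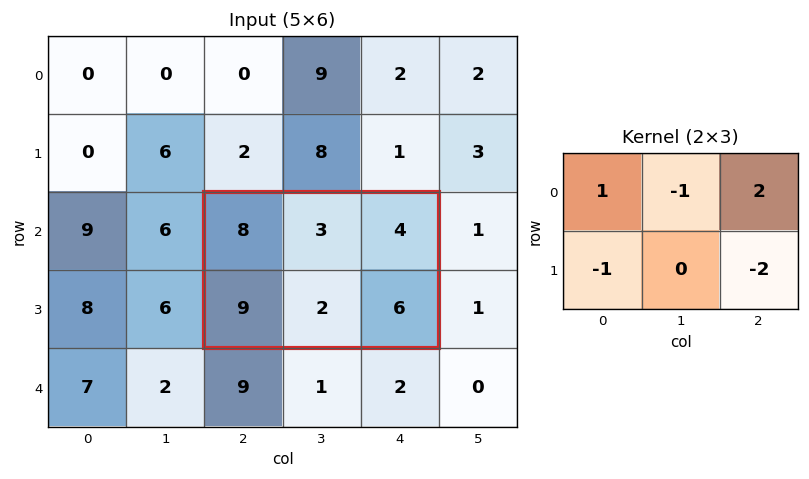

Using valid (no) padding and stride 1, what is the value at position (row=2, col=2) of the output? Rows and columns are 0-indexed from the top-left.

The receptive field on the input at this output position is [8 3 4 / 9 2 6]. Elementwise product with the kernel and sum: 8·1 + 3·-1 + 4·2 + 9·-1 + 6·-2.

-8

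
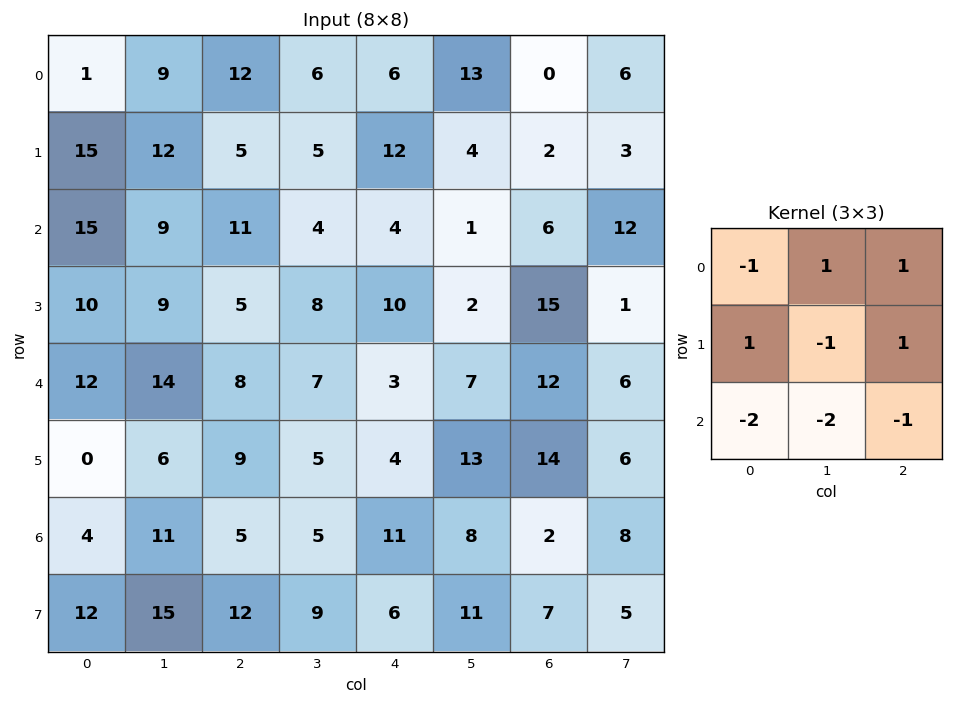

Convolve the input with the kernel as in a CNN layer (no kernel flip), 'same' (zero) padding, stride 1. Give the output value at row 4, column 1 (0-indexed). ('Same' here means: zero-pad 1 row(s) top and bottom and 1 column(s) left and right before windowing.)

-11

The receptive field on the zero-padded input at this output position is [10 9 5 / 12 14 8 / 0 6 9]. Elementwise product with the kernel and sum: 10·-1 + 9·1 + 5·1 + 12·1 + 14·-1 + 8·1 + 0·-2 + 6·-2 + 9·-1.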